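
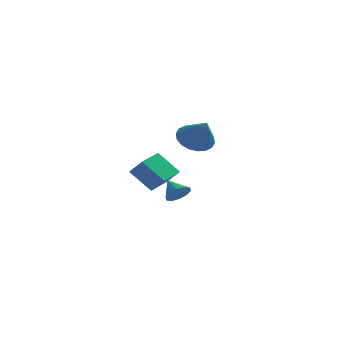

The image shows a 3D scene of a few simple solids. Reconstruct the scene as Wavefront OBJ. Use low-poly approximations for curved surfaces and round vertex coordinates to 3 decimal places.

v -0.91 -3.89 -3.014
v -0.482 -3.441 -3.238
v -1.35 -3.17 -2.406
v -0.809 -3.435 -3.481
v -1.175 -3.604 -3.546
v -1.44 -3.882 -3.407
v -1.502 -4.163 -3.119
v -1.338 -4.34 -2.79
v -1.011 -4.346 -2.547
v -0.645 -4.177 -2.482
v -0.381 -3.899 -2.62
v -0.318 -3.618 -2.909
v -1.85 1.175 -4.684
v -2.884 1.736 -3.599
v -0.992 2.617 -4.612
v -2.025 3.178 -3.527
v -1.255 0.782 -3.913
v -2.288 1.343 -2.828
v -0.396 2.224 -3.841
v -1.43 2.785 -2.756
v 0.391 2.722 -1.779
v 0.854 2.081 -2.407
v 0.869 1.778 -0.461
v 1.177 2.378 -2.311
v 1.345 2.743 -2.11
v 1.324 3.104 -1.843
v 1.118 3.39 -1.563
v 0.768 3.543 -1.327
v 0.344 3.534 -1.179
v -0.071 3.364 -1.151
v -0.395 3.067 -1.246
v -0.563 2.702 -1.448
v -0.542 2.341 -1.714
v -0.336 2.055 -1.994
v 0.014 1.902 -2.231
v 0.439 1.911 -2.378
f 2 1 4
f 2 4 3
f 4 1 5
f 4 5 3
f 5 1 6
f 5 6 3
f 6 1 7
f 6 7 3
f 7 1 8
f 7 8 3
f 8 1 9
f 8 9 3
f 9 1 10
f 9 10 3
f 10 1 11
f 10 11 3
f 11 1 12
f 11 12 3
f 12 1 2
f 12 2 3
f 14 16 13
f 17 14 13
f 13 16 15
f 15 17 13
f 14 20 16
f 18 14 17
f 18 20 14
f 16 20 15
f 19 17 15
f 15 20 19
f 19 18 17
f 20 18 19
f 22 21 24
f 22 24 23
f 24 21 25
f 24 25 23
f 25 21 26
f 25 26 23
f 26 21 27
f 26 27 23
f 27 21 28
f 27 28 23
f 28 21 29
f 28 29 23
f 29 21 30
f 29 30 23
f 30 21 31
f 30 31 23
f 31 21 32
f 31 32 23
f 32 21 33
f 32 33 23
f 33 21 34
f 33 34 23
f 34 21 35
f 34 35 23
f 35 21 36
f 35 36 23
f 36 21 22
f 36 22 23



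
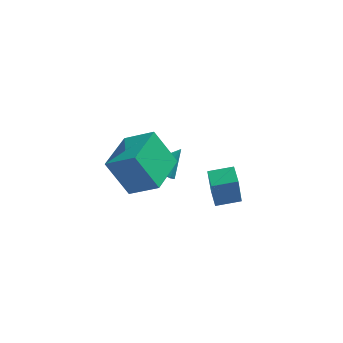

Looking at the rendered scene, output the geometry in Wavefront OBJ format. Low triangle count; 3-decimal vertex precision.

v -2.1 2.772 -1.955
v -1.574 2.802 -2.416
v -1.3 3.348 -1.005
v -1.801 3.169 -2.448
v -2.142 3.384 -2.292
v -2.467 3.366 -2.007
v -2.652 3.12 -1.702
v -2.626 2.742 -1.494
v -2.4 2.375 -1.463
v -2.059 2.159 -1.619
v -1.734 2.178 -1.904
v -1.549 2.423 -2.209
v -4.088 -2.324 3.505
v -2.889 -2.732 4.363
v -3.434 -0.531 3.442
v -2.235 -0.939 4.301
v -3.145 -2.721 1.999
v -1.946 -3.129 2.858
v -2.491 -0.928 1.937
v -1.292 -1.336 2.795
v 0.222 -1.246 -0.223
v 0.064 -1.527 1.395
v 0.036 -0.405 -0.095
v -0.121 -0.687 1.523
v 1.281 -1.033 -0.083
v 1.124 -1.315 1.535
v 1.096 -0.193 0.045
v 0.938 -0.474 1.663
f 2 1 4
f 2 4 3
f 4 1 5
f 4 5 3
f 5 1 6
f 5 6 3
f 6 1 7
f 6 7 3
f 7 1 8
f 7 8 3
f 8 1 9
f 8 9 3
f 9 1 10
f 9 10 3
f 10 1 11
f 10 11 3
f 11 1 12
f 11 12 3
f 12 1 2
f 12 2 3
f 14 16 13
f 17 14 13
f 13 16 15
f 15 17 13
f 14 20 16
f 18 14 17
f 18 20 14
f 16 20 15
f 19 17 15
f 15 20 19
f 19 18 17
f 20 18 19
f 22 24 21
f 25 22 21
f 21 24 23
f 23 25 21
f 22 28 24
f 26 22 25
f 26 28 22
f 24 28 23
f 27 25 23
f 23 28 27
f 27 26 25
f 28 26 27



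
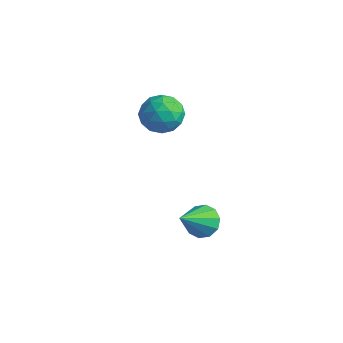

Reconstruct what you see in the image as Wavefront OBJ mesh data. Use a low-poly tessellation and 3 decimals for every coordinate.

v -1.994 0.359 1.161
v -1.503 0.761 2.115
v -0.337 -0.201 0.545
v 0.154 0.201 1.499
v -0.533 -0.715 1.551
v -1.557 -0.369 1.931
v -0.283 0.929 0.729
v -1.307 1.275 1.109
v -0.446 1.113 1.848
v -0.6 0.098 2.356
v -1.24 0.462 0.304
v -1.394 -0.553 0.812
v -1.894 0.609 1.692
v 0.054 -0.049 0.968
v -0.35 -0.588 0.998
v -0.061 -0.351 1.559
v -1.926 -0.055 1.584
v -1.637 0.182 2.145
v -1.067 -0.686 1.813
v -0.203 0.378 0.515
v 0.086 0.615 1.076
v -1.779 0.911 1.101
v -1.49 1.148 1.662
v -0.773 1.246 0.847
v -0.984 1.053 2.096
v -0.01 0.724 1.734
v -0.267 1.151 1.281
v -0.869 1.355 1.505
v -1.075 0.456 2.395
v -0.101 0.127 2.033
v -0.505 -0.412 2.063
v -1.107 -0.208 2.286
v -0.453 0.663 2.238
v -1.739 0.433 0.627
v -0.765 0.104 0.265
v -0.733 0.768 0.374
v -1.335 0.972 0.597
v -1.83 -0.164 0.926
v -0.856 -0.493 0.564
v -0.971 -0.795 1.155
v -1.573 -0.591 1.379
v -1.387 -0.103 0.422
v 1.966 0.258 -4.627
v 2.308 -0.258 -5.334
v 2.274 -1.418 -3.253
v 2.752 0.026 -5.088
v 2.895 0.398 -4.665
v 2.683 0.717 -4.228
v 2.197 0.861 -3.944
v 1.623 0.775 -3.92
v 1.18 0.491 -4.167
v 1.037 0.119 -4.589
v 1.249 -0.2 -5.026
v 1.734 -0.344 -5.311
f 1 38 17
f 38 12 41
f 17 41 6
f 38 41 17
f 1 17 13
f 17 6 18
f 13 18 2
f 17 18 13
f 1 13 22
f 13 2 23
f 22 23 8
f 13 23 22
f 1 22 34
f 22 8 37
f 34 37 11
f 22 37 34
f 1 34 38
f 34 11 42
f 38 42 12
f 34 42 38
f 2 18 29
f 18 6 32
f 29 32 10
f 18 32 29
f 6 41 19
f 41 12 40
f 19 40 5
f 41 40 19
f 12 42 39
f 42 11 35
f 39 35 3
f 42 35 39
f 11 37 36
f 37 8 24
f 36 24 7
f 37 24 36
f 8 23 28
f 23 2 25
f 28 25 9
f 23 25 28
f 4 30 16
f 30 10 31
f 16 31 5
f 30 31 16
f 4 16 14
f 16 5 15
f 14 15 3
f 16 15 14
f 4 14 21
f 14 3 20
f 21 20 7
f 14 20 21
f 4 21 26
f 21 7 27
f 26 27 9
f 21 27 26
f 4 26 30
f 26 9 33
f 30 33 10
f 26 33 30
f 5 31 19
f 31 10 32
f 19 32 6
f 31 32 19
f 3 15 39
f 15 5 40
f 39 40 12
f 15 40 39
f 7 20 36
f 20 3 35
f 36 35 11
f 20 35 36
f 9 27 28
f 27 7 24
f 28 24 8
f 27 24 28
f 10 33 29
f 33 9 25
f 29 25 2
f 33 25 29
f 44 43 46
f 44 46 45
f 46 43 47
f 46 47 45
f 47 43 48
f 47 48 45
f 48 43 49
f 48 49 45
f 49 43 50
f 49 50 45
f 50 43 51
f 50 51 45
f 51 43 52
f 51 52 45
f 52 43 53
f 52 53 45
f 53 43 54
f 53 54 45
f 54 43 44
f 54 44 45



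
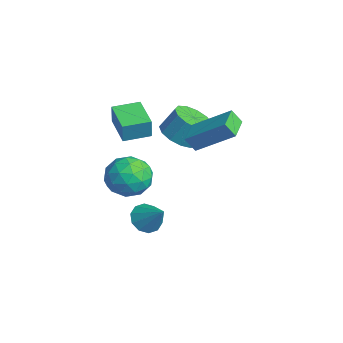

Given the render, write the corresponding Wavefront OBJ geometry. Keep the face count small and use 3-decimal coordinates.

v -2.61 0.609 1.492
v -1.618 0.373 1.476
v -1.438 1.054 2.592
v -2.43 1.291 2.608
v -1.672 0.865 1.184
v -1.491 1.546 2.3
v -2.024 1.276 0.99
v -1.843 1.957 2.106
v -2.562 1.476 0.955
v -2.381 2.157 2.072
v -3.115 1.4 1.091
v -2.935 2.081 2.207
v -3.508 1.073 1.354
v -3.328 1.754 2.47
v -3.616 0.599 1.661
v -3.435 1.281 2.777
v -3.405 0.129 1.914
v -3.224 0.81 3.03
v -2.941 -0.189 2.033
v -2.76 0.492 3.149
v -2.372 -0.254 1.98
v -2.192 0.427 3.096
v -1.879 -0.044 1.772
v -1.699 0.637 2.889
v -1.027 0.681 3.108
v -0.024 2.14 4.346
v -0.799 1.093 2.437
v 0.203 2.552 3.675
v 0.117 -0.052 3.045
v 1.119 1.407 4.283
v 0.344 0.36 2.374
v 1.347 1.819 3.612
v -2.534 -2.502 3.124
v -2.349 -2.566 4.155
v -2.505 -1.195 3.198
v -2.32 -1.258 4.23
v -0.9 -2.522 2.83
v -0.715 -2.585 3.862
v -0.871 -1.214 2.905
v -0.686 -1.278 3.936
v 2.636 -2.621 0.242
v 3.042 -2.261 -0.319
v 3.624 -2.179 1.238
v 2.722 -1.947 -0.141
v 2.37 -1.89 0.183
v 2.119 -2.113 0.53
v 2.066 -2.529 0.767
v 2.231 -2.98 0.803
v 2.551 -3.295 0.626
v 2.903 -3.351 0.302
v 3.154 -3.129 -0.045
v 3.206 -2.713 -0.282
v -3.461 -1.15 -0.396
v -2.35 -0.834 -0.117
v -2.79 -2.706 -1.303
v -1.679 -2.39 -1.024
v -2.425 -2.754 -0.174
v -2.839 -1.792 0.387
v -2.301 -1.748 -1.807
v -2.715 -0.786 -1.246
v -1.633 -1.204 -0.989
v -1.71 -1.825 0.021
v -3.43 -1.715 -1.441
v -3.507 -2.336 -0.431
v -2.964 -0.855 -0.177
v -2.176 -2.685 -1.243
v -2.614 -2.899 -0.743
v -1.961 -2.713 -0.579
v -3.252 -1.418 0.12
v -2.599 -1.233 0.284
v -2.643 -2.361 0.25
v -2.541 -2.307 -1.704
v -1.888 -2.122 -1.54
v -3.179 -0.827 -0.841
v -2.526 -0.641 -0.677
v -2.497 -1.179 -1.67
v -1.89 -0.887 -0.525
v -1.496 -1.802 -1.059
v -1.861 -1.424 -1.519
v -2.104 -0.859 -1.189
v -1.935 -1.252 0.068
v -1.541 -2.167 -0.465
v -1.979 -2.381 0.035
v -2.223 -1.815 0.364
v -1.513 -1.47 -0.445
v -3.599 -1.373 -0.955
v -3.205 -2.288 -1.488
v -2.917 -1.725 -1.784
v -3.161 -1.159 -1.455
v -3.644 -1.738 -0.361
v -3.25 -2.653 -0.895
v -3.036 -2.681 -0.231
v -3.279 -2.116 0.099
v -3.627 -2.07 -0.975
f 2 1 5
f 2 5 3
f 3 5 6
f 3 6 4
f 5 1 7
f 5 7 6
f 6 7 8
f 6 8 4
f 7 1 9
f 7 9 8
f 8 9 10
f 8 10 4
f 9 1 11
f 9 11 10
f 10 11 12
f 10 12 4
f 11 1 13
f 11 13 12
f 12 13 14
f 12 14 4
f 13 1 15
f 13 15 14
f 14 15 16
f 14 16 4
f 15 1 17
f 15 17 16
f 16 17 18
f 16 18 4
f 17 1 19
f 17 19 18
f 18 19 20
f 18 20 4
f 19 1 21
f 19 21 20
f 20 21 22
f 20 22 4
f 21 1 23
f 21 23 22
f 22 23 24
f 22 24 4
f 23 1 2
f 23 2 24
f 24 2 3
f 24 3 4
f 26 28 25
f 29 26 25
f 25 28 27
f 27 29 25
f 26 32 28
f 30 26 29
f 30 32 26
f 28 32 27
f 31 29 27
f 27 32 31
f 31 30 29
f 32 30 31
f 34 36 33
f 37 34 33
f 33 36 35
f 35 37 33
f 34 40 36
f 38 34 37
f 38 40 34
f 36 40 35
f 39 37 35
f 35 40 39
f 39 38 37
f 40 38 39
f 42 41 44
f 42 44 43
f 44 41 45
f 44 45 43
f 45 41 46
f 45 46 43
f 46 41 47
f 46 47 43
f 47 41 48
f 47 48 43
f 48 41 49
f 48 49 43
f 49 41 50
f 49 50 43
f 50 41 51
f 50 51 43
f 51 41 52
f 51 52 43
f 52 41 42
f 52 42 43
f 53 90 69
f 90 64 93
f 69 93 58
f 90 93 69
f 53 69 65
f 69 58 70
f 65 70 54
f 69 70 65
f 53 65 74
f 65 54 75
f 74 75 60
f 65 75 74
f 53 74 86
f 74 60 89
f 86 89 63
f 74 89 86
f 53 86 90
f 86 63 94
f 90 94 64
f 86 94 90
f 54 70 81
f 70 58 84
f 81 84 62
f 70 84 81
f 58 93 71
f 93 64 92
f 71 92 57
f 93 92 71
f 64 94 91
f 94 63 87
f 91 87 55
f 94 87 91
f 63 89 88
f 89 60 76
f 88 76 59
f 89 76 88
f 60 75 80
f 75 54 77
f 80 77 61
f 75 77 80
f 56 82 68
f 82 62 83
f 68 83 57
f 82 83 68
f 56 68 66
f 68 57 67
f 66 67 55
f 68 67 66
f 56 66 73
f 66 55 72
f 73 72 59
f 66 72 73
f 56 73 78
f 73 59 79
f 78 79 61
f 73 79 78
f 56 78 82
f 78 61 85
f 82 85 62
f 78 85 82
f 57 83 71
f 83 62 84
f 71 84 58
f 83 84 71
f 55 67 91
f 67 57 92
f 91 92 64
f 67 92 91
f 59 72 88
f 72 55 87
f 88 87 63
f 72 87 88
f 61 79 80
f 79 59 76
f 80 76 60
f 79 76 80
f 62 85 81
f 85 61 77
f 81 77 54
f 85 77 81



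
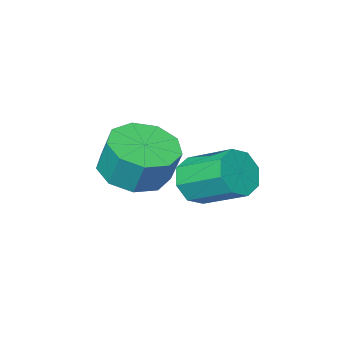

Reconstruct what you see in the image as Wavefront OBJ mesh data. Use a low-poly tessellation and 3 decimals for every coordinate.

v -3.148 -1.604 -2.696
v -2.684 -1.753 -2.152
v -3.128 -0.546 -1.441
v -3.592 -0.396 -1.984
v -2.453 -1.435 -2.549
v -2.897 -0.227 -1.837
v -2.629 -1.215 -3.031
v -3.073 -0.008 -2.32
v -3.109 -1.223 -3.317
v -3.553 -0.016 -2.606
v -3.612 -1.454 -3.239
v -4.056 -0.247 -2.528
v -3.843 -1.773 -2.843
v -4.287 -0.565 -2.131
v -3.667 -1.992 -2.36
v -4.111 -0.785 -1.649
v -3.187 -1.984 -2.074
v -3.631 -0.777 -1.363
v -2.421 -3.227 -2.825
v -1.495 -2.944 -2.885
v -1.554 -2.529 -1.835
v -2.479 -2.813 -1.775
v -1.895 -2.46 -3.099
v -1.954 -2.045 -2.049
v -2.541 -2.335 -3.184
v -2.6 -1.92 -2.135
v -3.13 -2.627 -3.102
v -3.189 -2.212 -2.052
v -3.388 -3.201 -2.89
v -3.447 -2.786 -1.84
v -3.193 -3.787 -2.647
v -3.252 -3.372 -1.598
v -2.636 -4.111 -2.488
v -2.695 -3.696 -1.438
v -1.979 -4.022 -2.486
v -2.038 -3.607 -1.436
v -1.528 -3.561 -2.643
v -1.587 -3.146 -1.593
f 2 1 5
f 2 5 3
f 3 5 6
f 3 6 4
f 5 1 7
f 5 7 6
f 6 7 8
f 6 8 4
f 7 1 9
f 7 9 8
f 8 9 10
f 8 10 4
f 9 1 11
f 9 11 10
f 10 11 12
f 10 12 4
f 11 1 13
f 11 13 12
f 12 13 14
f 12 14 4
f 13 1 15
f 13 15 14
f 14 15 16
f 14 16 4
f 15 1 17
f 15 17 16
f 16 17 18
f 16 18 4
f 17 1 2
f 17 2 18
f 18 2 3
f 18 3 4
f 20 19 23
f 20 23 21
f 21 23 24
f 21 24 22
f 23 19 25
f 23 25 24
f 24 25 26
f 24 26 22
f 25 19 27
f 25 27 26
f 26 27 28
f 26 28 22
f 27 19 29
f 27 29 28
f 28 29 30
f 28 30 22
f 29 19 31
f 29 31 30
f 30 31 32
f 30 32 22
f 31 19 33
f 31 33 32
f 32 33 34
f 32 34 22
f 33 19 35
f 33 35 34
f 34 35 36
f 34 36 22
f 35 19 37
f 35 37 36
f 36 37 38
f 36 38 22
f 37 19 20
f 37 20 38
f 38 20 21
f 38 21 22



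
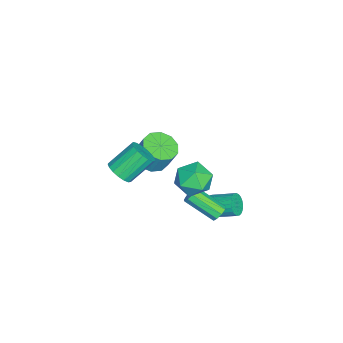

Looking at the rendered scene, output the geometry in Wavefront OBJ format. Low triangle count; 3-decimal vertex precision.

v 3.261 3.885 2.531
v 4.266 3.52 2.181
v 2.514 2.3 2.039
v 3.519 1.935 1.689
v 3.325 2.084 2.788
v 3.788 3.064 3.091
v 2.992 2.756 1.129
v 3.455 3.736 1.432
v 4.1 2.822 1.314
v 4.306 2.407 2.34
v 2.474 3.413 1.88
v 2.68 2.998 2.906
v 1.725 4.006 -2.378
v 2.101 4.183 -2.018
v 1.812 2.571 -0.923
v 1.435 2.394 -1.282
v 1.761 4.31 -1.921
v 1.471 2.698 -0.825
v 1.404 4.295 -2.037
v 1.114 2.683 -0.942
v 1.197 4.145 -2.313
v 0.907 2.533 -1.218
v 1.237 3.929 -2.619
v 0.947 2.318 -1.524
v 1.505 3.75 -2.812
v 1.216 2.138 -1.717
v 1.877 3.69 -2.802
v 1.587 2.079 -1.706
v 2.177 3.778 -2.593
v 1.887 2.167 -1.498
v 2.266 3.973 -2.283
v 1.976 2.361 -1.188
v 0.352 -1.659 -1.233
v 0.634 -2.145 -0.595
v -0.19 -0.987 0.651
v -0.472 -0.501 0.013
v 0.932 -1.873 -0.65
v 0.108 -0.716 0.596
v 1.098 -1.553 -0.838
v 0.273 -0.395 0.408
v 1.092 -1.257 -1.117
v 0.267 -0.099 0.129
v 0.917 -1.053 -1.422
v 0.093 0.105 -0.177
v 0.613 -0.987 -1.684
v -0.212 0.17 -0.439
v 0.249 -1.076 -1.843
v -0.576 0.082 -0.597
v -0.092 -1.298 -1.862
v -0.916 -0.141 -0.616
v -0.33 -1.603 -1.736
v -1.155 -0.445 -0.491
v -0.412 -1.921 -1.496
v -1.237 -0.763 -0.25
v -0.32 -2.178 -1.195
v -1.144 -1.02 0.051
v -0.073 -2.317 -0.903
v -0.897 -1.159 0.343
v 0.271 -2.305 -0.686
v -0.553 -1.147 0.56
v -0.127 3.328 -3.768
v 0.328 3.07 -3.288
v 0.482 4.414 -2.712
v 0.027 4.672 -3.192
v 0.5 3.139 -3.494
v 0.654 4.482 -2.918
v 0.576 3.236 -3.741
v 0.731 4.58 -3.166
v 0.546 3.347 -3.993
v 0.7 4.691 -3.417
v 0.413 3.456 -4.211
v 0.567 4.8 -3.635
v 0.198 3.545 -4.361
v 0.352 4.889 -3.785
v -0.067 3.601 -4.421
v 0.087 4.945 -3.845
v -0.341 3.615 -4.381
v -0.186 4.959 -3.805
v -0.582 3.586 -4.248
v -0.428 4.93 -3.672
v -0.754 3.518 -4.042
v -0.6 4.861 -3.466
v -0.831 3.42 -3.794
v -0.676 4.764 -3.219
v -0.8 3.309 -3.543
v -0.646 4.653 -2.967
v -0.667 3.2 -3.325
v -0.513 4.544 -2.749
v -0.452 3.111 -3.175
v -0.298 4.455 -2.599
v -0.187 3.055 -3.115
v -0.033 4.399 -2.539
v 0.086 3.041 -3.155
v 0.241 4.385 -2.579
v -3.591 -0.759 -3.585
v -2.571 -0.556 -3.836
v -2.348 0.042 -2.445
v -3.369 -0.161 -2.195
v -2.931 -0.029 -4.005
v -2.709 0.569 -2.614
v -3.544 0.22 -4.014
v -3.322 0.818 -2.623
v -4.175 0.095 -3.859
v -3.952 0.693 -2.469
v -4.582 -0.356 -3.6
v -4.36 0.242 -2.209
v -4.612 -0.962 -3.335
v -4.389 -0.364 -1.944
v -4.251 -1.489 -3.166
v -4.029 -0.891 -1.775
v -3.638 -1.738 -3.157
v -3.416 -1.14 -1.766
v -3.008 -1.613 -3.311
v -2.785 -1.015 -1.921
v -2.6 -1.162 -3.571
v -2.378 -0.564 -2.18
f 1 12 6
f 1 6 2
f 1 2 8
f 1 8 11
f 1 11 12
f 2 6 10
f 6 12 5
f 12 11 3
f 11 8 7
f 8 2 9
f 4 10 5
f 4 5 3
f 4 3 7
f 4 7 9
f 4 9 10
f 5 10 6
f 3 5 12
f 7 3 11
f 9 7 8
f 10 9 2
f 14 13 17
f 14 17 15
f 15 17 18
f 15 18 16
f 17 13 19
f 17 19 18
f 18 19 20
f 18 20 16
f 19 13 21
f 19 21 20
f 20 21 22
f 20 22 16
f 21 13 23
f 21 23 22
f 22 23 24
f 22 24 16
f 23 13 25
f 23 25 24
f 24 25 26
f 24 26 16
f 25 13 27
f 25 27 26
f 26 27 28
f 26 28 16
f 27 13 29
f 27 29 28
f 28 29 30
f 28 30 16
f 29 13 31
f 29 31 30
f 30 31 32
f 30 32 16
f 31 13 14
f 31 14 32
f 32 14 15
f 32 15 16
f 34 33 37
f 34 37 35
f 35 37 38
f 35 38 36
f 37 33 39
f 37 39 38
f 38 39 40
f 38 40 36
f 39 33 41
f 39 41 40
f 40 41 42
f 40 42 36
f 41 33 43
f 41 43 42
f 42 43 44
f 42 44 36
f 43 33 45
f 43 45 44
f 44 45 46
f 44 46 36
f 45 33 47
f 45 47 46
f 46 47 48
f 46 48 36
f 47 33 49
f 47 49 48
f 48 49 50
f 48 50 36
f 49 33 51
f 49 51 50
f 50 51 52
f 50 52 36
f 51 33 53
f 51 53 52
f 52 53 54
f 52 54 36
f 53 33 55
f 53 55 54
f 54 55 56
f 54 56 36
f 55 33 57
f 55 57 56
f 56 57 58
f 56 58 36
f 57 33 59
f 57 59 58
f 58 59 60
f 58 60 36
f 59 33 34
f 59 34 60
f 60 34 35
f 60 35 36
f 62 61 65
f 62 65 63
f 63 65 66
f 63 66 64
f 65 61 67
f 65 67 66
f 66 67 68
f 66 68 64
f 67 61 69
f 67 69 68
f 68 69 70
f 68 70 64
f 69 61 71
f 69 71 70
f 70 71 72
f 70 72 64
f 71 61 73
f 71 73 72
f 72 73 74
f 72 74 64
f 73 61 75
f 73 75 74
f 74 75 76
f 74 76 64
f 75 61 77
f 75 77 76
f 76 77 78
f 76 78 64
f 77 61 79
f 77 79 78
f 78 79 80
f 78 80 64
f 79 61 81
f 79 81 80
f 80 81 82
f 80 82 64
f 81 61 83
f 81 83 82
f 82 83 84
f 82 84 64
f 83 61 85
f 83 85 84
f 84 85 86
f 84 86 64
f 85 61 87
f 85 87 86
f 86 87 88
f 86 88 64
f 87 61 89
f 87 89 88
f 88 89 90
f 88 90 64
f 89 61 91
f 89 91 90
f 90 91 92
f 90 92 64
f 91 61 93
f 91 93 92
f 92 93 94
f 92 94 64
f 93 61 62
f 93 62 94
f 94 62 63
f 94 63 64
f 96 95 99
f 96 99 97
f 97 99 100
f 97 100 98
f 99 95 101
f 99 101 100
f 100 101 102
f 100 102 98
f 101 95 103
f 101 103 102
f 102 103 104
f 102 104 98
f 103 95 105
f 103 105 104
f 104 105 106
f 104 106 98
f 105 95 107
f 105 107 106
f 106 107 108
f 106 108 98
f 107 95 109
f 107 109 108
f 108 109 110
f 108 110 98
f 109 95 111
f 109 111 110
f 110 111 112
f 110 112 98
f 111 95 113
f 111 113 112
f 112 113 114
f 112 114 98
f 113 95 115
f 113 115 114
f 114 115 116
f 114 116 98
f 115 95 96
f 115 96 116
f 116 96 97
f 116 97 98



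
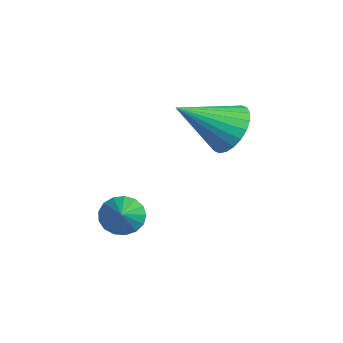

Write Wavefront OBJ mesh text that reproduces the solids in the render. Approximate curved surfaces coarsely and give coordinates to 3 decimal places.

v 0.86 0.476 1.392
v 1.57 0.404 1.486
v 0.62 -0.756 2.248
v 1.502 0.569 1.704
v 1.336 0.719 1.874
v 1.098 0.832 1.97
v 0.823 0.891 1.979
v 0.554 0.887 1.898
v 0.332 0.821 1.74
v 0.19 0.702 1.529
v 0.15 0.548 1.297
v 0.217 0.384 1.079
v 0.383 0.234 0.909
v 0.621 0.12 0.813
v 0.896 0.061 0.804
v 1.165 0.065 0.885
v 1.387 0.132 1.043
v 1.53 0.251 1.254
v 1.262 -2.301 -0.492
v 1.569 -1.914 -0.683
v 2.098 -2.639 0.172
v 1.454 -1.808 -0.484
v 1.295 -1.814 -0.287
v 1.128 -1.932 -0.136
v 0.992 -2.135 -0.067
v 0.917 -2.375 -0.096
v 0.922 -2.599 -0.215
v 1.004 -2.755 -0.398
v 1.145 -2.807 -0.602
v 1.313 -2.743 -0.781
v 1.469 -2.578 -0.894
v 1.578 -2.349 -0.915
v 1.614 -2.11 -0.839
f 2 1 4
f 2 4 3
f 4 1 5
f 4 5 3
f 5 1 6
f 5 6 3
f 6 1 7
f 6 7 3
f 7 1 8
f 7 8 3
f 8 1 9
f 8 9 3
f 9 1 10
f 9 10 3
f 10 1 11
f 10 11 3
f 11 1 12
f 11 12 3
f 12 1 13
f 12 13 3
f 13 1 14
f 13 14 3
f 14 1 15
f 14 15 3
f 15 1 16
f 15 16 3
f 16 1 17
f 16 17 3
f 17 1 18
f 17 18 3
f 18 1 2
f 18 2 3
f 20 19 22
f 20 22 21
f 22 19 23
f 22 23 21
f 23 19 24
f 23 24 21
f 24 19 25
f 24 25 21
f 25 19 26
f 25 26 21
f 26 19 27
f 26 27 21
f 27 19 28
f 27 28 21
f 28 19 29
f 28 29 21
f 29 19 30
f 29 30 21
f 30 19 31
f 30 31 21
f 31 19 32
f 31 32 21
f 32 19 33
f 32 33 21
f 33 19 20
f 33 20 21



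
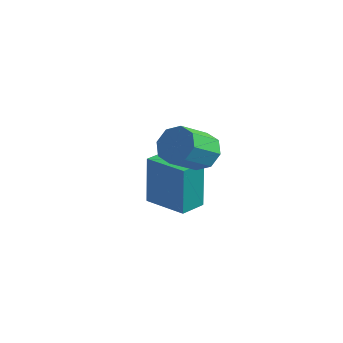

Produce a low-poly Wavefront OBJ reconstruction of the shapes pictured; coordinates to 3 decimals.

v -0.713 -2.023 3.087
v -0.323 -1.685 3.603
v -0.317 -2.799 4.329
v -0.707 -3.137 3.813
v -0.873 -1.635 3.684
v -0.867 -2.749 4.41
v -1.33 -1.812 3.416
v -1.324 -2.927 4.142
v -1.425 -2.113 2.955
v -1.419 -3.228 3.68
v -1.103 -2.361 2.571
v -1.097 -3.475 3.297
v -0.553 -2.411 2.49
v -0.547 -3.525 3.216
v -0.096 -2.233 2.758
v -0.09 -3.348 3.484
v -0.001 -1.932 3.22
v 0.005 -3.047 3.945
v -3.95 -1.301 -0.78
v -3.979 -1.247 1.149
v -4.026 -0.314 -0.809
v -4.055 -0.26 1.12
v -2.385 -1.18 -0.76
v -2.414 -1.126 1.169
v -2.461 -0.193 -0.789
v -2.49 -0.139 1.14
f 2 1 5
f 2 5 3
f 3 5 6
f 3 6 4
f 5 1 7
f 5 7 6
f 6 7 8
f 6 8 4
f 7 1 9
f 7 9 8
f 8 9 10
f 8 10 4
f 9 1 11
f 9 11 10
f 10 11 12
f 10 12 4
f 11 1 13
f 11 13 12
f 12 13 14
f 12 14 4
f 13 1 15
f 13 15 14
f 14 15 16
f 14 16 4
f 15 1 17
f 15 17 16
f 16 17 18
f 16 18 4
f 17 1 2
f 17 2 18
f 18 2 3
f 18 3 4
f 20 22 19
f 23 20 19
f 19 22 21
f 21 23 19
f 20 26 22
f 24 20 23
f 24 26 20
f 22 26 21
f 25 23 21
f 21 26 25
f 25 24 23
f 26 24 25



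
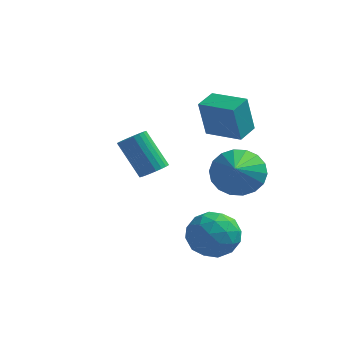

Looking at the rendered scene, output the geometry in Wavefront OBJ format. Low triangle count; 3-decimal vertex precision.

v 0.464 3.372 -0.012
v 0.935 3.287 0.35
v -0.053 3.702 1.734
v -0.524 3.788 1.372
v 0.958 3.514 0.298
v -0.03 3.929 1.682
v 0.905 3.719 0.199
v -0.082 4.135 1.583
v 0.786 3.872 0.068
v -0.201 4.288 1.452
v 0.617 3.949 -0.075
v -0.37 4.364 1.309
v 0.425 3.938 -0.209
v -0.562 4.353 1.175
v 0.239 3.841 -0.313
v -0.748 4.256 1.071
v 0.087 3.672 -0.37
v -0.9 4.088 1.014
v -0.007 3.458 -0.374
v -0.995 3.873 1.01
v -0.03 3.231 -0.322
v -1.018 3.646 1.062
v 0.022 3.025 -0.223
v -0.965 3.441 1.161
v 0.141 2.872 -0.092
v -0.846 3.288 1.292
v 0.31 2.796 0.051
v -0.677 3.211 1.435
v 0.502 2.807 0.185
v -0.485 3.222 1.569
v 0.688 2.904 0.289
v -0.299 3.319 1.673
v 0.84 3.072 0.346
v -0.147 3.488 1.73
v 3.325 0.415 -0.572
v 4.266 0.374 -0.179
v 3.274 -1.234 -0.621
v 4.215 -1.275 -0.228
v 3.436 -0.952 0.346
v 3.467 0.067 0.376
v 4.073 -0.927 -1.176
v 4.104 0.092 -1.146
v 4.728 -0.455 -0.553
v 4.334 -0.471 0.388
v 3.206 -0.389 -1.188
v 2.812 -0.405 -0.247
v 3.8 0.539 -0.371
v 3.74 -1.399 -0.429
v 3.282 -1.21 -0.091
v 3.835 -1.233 0.14
v 3.331 0.358 -0.045
v 3.883 0.335 0.186
v 3.396 -0.445 0.495
v 3.657 -1.195 -0.986
v 4.209 -1.218 -0.755
v 3.705 0.373 -0.94
v 4.258 0.35 -0.709
v 4.144 -0.415 -1.295
v 4.624 0.028 -0.36
v 4.594 -0.941 -0.389
v 4.511 -0.737 -0.946
v 4.529 -0.138 -0.928
v 4.393 0.019 0.193
v 4.363 -0.95 0.164
v 3.905 -0.761 0.502
v 3.924 -0.162 0.519
v 4.664 -0.468 -0.027
v 3.177 0.09 -0.964
v 3.147 -0.879 -0.993
v 3.616 -0.698 -1.319
v 3.635 -0.099 -1.302
v 2.946 0.081 -0.411
v 2.916 -0.888 -0.44
v 3.011 -0.722 0.128
v 3.029 -0.123 0.146
v 2.876 -0.392 -0.773
v 3.485 3.804 0.196
v 4.462 3.713 -0.177
v 3.775 2.216 1.344
v 4.518 3.991 0.194
v 4.369 4.232 0.565
v 4.046 4.389 0.864
v 3.611 4.429 1.03
v 3.151 4.346 1.031
v 2.757 4.155 0.867
v 2.508 3.895 0.57
v 2.451 3.616 0.199
v 2.6 3.375 -0.172
v 2.924 3.219 -0.471
v 3.358 3.178 -0.637
v 3.818 3.261 -0.639
v 4.212 3.452 -0.474
v 2.491 3.038 2.466
v 2.257 2.834 4.005
v 2.75 3.908 2.621
v 2.515 3.703 4.16
v 3.885 2.597 2.62
v 3.65 2.392 4.159
v 4.143 3.466 2.775
v 3.909 3.262 4.314
f 2 1 5
f 2 5 3
f 3 5 6
f 3 6 4
f 5 1 7
f 5 7 6
f 6 7 8
f 6 8 4
f 7 1 9
f 7 9 8
f 8 9 10
f 8 10 4
f 9 1 11
f 9 11 10
f 10 11 12
f 10 12 4
f 11 1 13
f 11 13 12
f 12 13 14
f 12 14 4
f 13 1 15
f 13 15 14
f 14 15 16
f 14 16 4
f 15 1 17
f 15 17 16
f 16 17 18
f 16 18 4
f 17 1 19
f 17 19 18
f 18 19 20
f 18 20 4
f 19 1 21
f 19 21 20
f 20 21 22
f 20 22 4
f 21 1 23
f 21 23 22
f 22 23 24
f 22 24 4
f 23 1 25
f 23 25 24
f 24 25 26
f 24 26 4
f 25 1 27
f 25 27 26
f 26 27 28
f 26 28 4
f 27 1 29
f 27 29 28
f 28 29 30
f 28 30 4
f 29 1 31
f 29 31 30
f 30 31 32
f 30 32 4
f 31 1 33
f 31 33 32
f 32 33 34
f 32 34 4
f 33 1 2
f 33 2 34
f 34 2 3
f 34 3 4
f 35 72 51
f 72 46 75
f 51 75 40
f 72 75 51
f 35 51 47
f 51 40 52
f 47 52 36
f 51 52 47
f 35 47 56
f 47 36 57
f 56 57 42
f 47 57 56
f 35 56 68
f 56 42 71
f 68 71 45
f 56 71 68
f 35 68 72
f 68 45 76
f 72 76 46
f 68 76 72
f 36 52 63
f 52 40 66
f 63 66 44
f 52 66 63
f 40 75 53
f 75 46 74
f 53 74 39
f 75 74 53
f 46 76 73
f 76 45 69
f 73 69 37
f 76 69 73
f 45 71 70
f 71 42 58
f 70 58 41
f 71 58 70
f 42 57 62
f 57 36 59
f 62 59 43
f 57 59 62
f 38 64 50
f 64 44 65
f 50 65 39
f 64 65 50
f 38 50 48
f 50 39 49
f 48 49 37
f 50 49 48
f 38 48 55
f 48 37 54
f 55 54 41
f 48 54 55
f 38 55 60
f 55 41 61
f 60 61 43
f 55 61 60
f 38 60 64
f 60 43 67
f 64 67 44
f 60 67 64
f 39 65 53
f 65 44 66
f 53 66 40
f 65 66 53
f 37 49 73
f 49 39 74
f 73 74 46
f 49 74 73
f 41 54 70
f 54 37 69
f 70 69 45
f 54 69 70
f 43 61 62
f 61 41 58
f 62 58 42
f 61 58 62
f 44 67 63
f 67 43 59
f 63 59 36
f 67 59 63
f 78 77 80
f 78 80 79
f 80 77 81
f 80 81 79
f 81 77 82
f 81 82 79
f 82 77 83
f 82 83 79
f 83 77 84
f 83 84 79
f 84 77 85
f 84 85 79
f 85 77 86
f 85 86 79
f 86 77 87
f 86 87 79
f 87 77 88
f 87 88 79
f 88 77 89
f 88 89 79
f 89 77 90
f 89 90 79
f 90 77 91
f 90 91 79
f 91 77 92
f 91 92 79
f 92 77 78
f 92 78 79
f 94 96 93
f 97 94 93
f 93 96 95
f 95 97 93
f 94 100 96
f 98 94 97
f 98 100 94
f 96 100 95
f 99 97 95
f 95 100 99
f 99 98 97
f 100 98 99



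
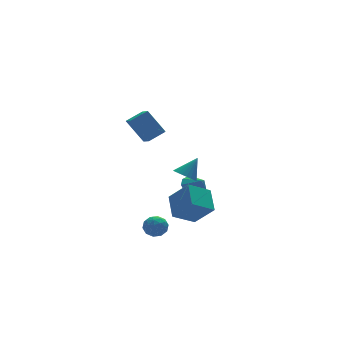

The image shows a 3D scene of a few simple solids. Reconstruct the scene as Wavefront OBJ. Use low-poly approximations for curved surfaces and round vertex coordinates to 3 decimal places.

v -2.231 -0.076 -3.565
v -1.734 -0.298 -4.248
v -2.466 -1.442 -3.292
v -1.969 -1.664 -3.975
v -1.604 -1.306 -3.267
v -1.459 -0.462 -3.436
v -2.741 -1.278 -4.104
v -2.596 -0.434 -4.273
v -2.05 -1.041 -4.581
v -1.347 -1.058 -4.064
v -2.853 -0.682 -3.476
v -2.15 -0.699 -2.959
v -1.962 -0.067 -3.93
v -2.238 -1.673 -3.61
v -2.024 -1.463 -3.194
v -1.732 -1.593 -3.595
v -1.8 -0.164 -3.453
v -1.508 -0.294 -3.854
v -1.432 -0.887 -3.278
v -2.692 -1.446 -3.686
v -2.4 -1.576 -4.087
v -2.468 -0.147 -3.945
v -2.176 -0.277 -4.346
v -2.768 -0.853 -4.262
v -1.855 -0.634 -4.527
v -1.994 -1.437 -4.367
v -2.447 -1.21 -4.443
v -2.362 -0.714 -4.542
v -1.442 -0.645 -4.223
v -1.58 -1.447 -4.063
v -1.366 -1.237 -3.647
v -1.28 -0.741 -3.746
v -1.628 -1.081 -4.419
v -2.62 -0.293 -3.477
v -2.758 -1.095 -3.317
v -2.92 -0.999 -3.794
v -2.834 -0.503 -3.893
v -2.206 -0.303 -3.173
v -2.345 -1.106 -3.013
v -1.838 -1.026 -2.998
v -1.753 -0.53 -3.097
v -2.572 -0.659 -3.121
v 3.229 3.887 -3.597
v 4.15 4.326 -3.58
v 3.591 3.093 -2.703
v 3.783 4.627 -3.165
v 3.204 4.645 -2.915
v 2.635 4.373 -2.925
v 2.293 3.916 -3.193
v 2.308 3.448 -3.615
v 2.675 3.148 -4.03
v 3.254 3.13 -4.28
v 3.823 3.401 -4.269
v 4.165 3.858 -4.002
v 1.974 1.427 -5.477
v 0.331 1.457 -4.564
v 2.542 3.008 -4.507
v 0.899 3.038 -3.593
v 2.781 0.222 -3.987
v 1.138 0.252 -3.073
v 3.349 1.803 -3.016
v 1.706 1.833 -2.103
v -2.394 2.609 4.27
v -2.562 1.533 4.774
v -1.176 2.679 4.825
v -1.344 1.603 5.329
v -1.596 1.717 2.631
v -1.764 0.641 3.135
v -0.378 1.787 3.186
v -0.546 0.711 3.69
v 1.138 1.255 -0.9
v 1.826 1.129 -1.418
v 2.162 1.425 0.42
v 1.791 1.466 -1.434
v 1.658 1.771 -1.37
v 1.445 1.998 -1.234
v 1.185 2.112 -1.047
v 0.918 2.095 -0.838
v 0.685 1.95 -0.638
v 0.52 1.7 -0.478
v 0.45 1.382 -0.383
v 0.484 1.045 -0.366
v 0.618 0.739 -0.431
v 0.831 0.513 -0.567
v 1.09 0.399 -0.754
v 1.357 0.416 -0.963
v 1.591 0.56 -1.163
v 1.755 0.811 -1.322
f 1 38 17
f 38 12 41
f 17 41 6
f 38 41 17
f 1 17 13
f 17 6 18
f 13 18 2
f 17 18 13
f 1 13 22
f 13 2 23
f 22 23 8
f 13 23 22
f 1 22 34
f 22 8 37
f 34 37 11
f 22 37 34
f 1 34 38
f 34 11 42
f 38 42 12
f 34 42 38
f 2 18 29
f 18 6 32
f 29 32 10
f 18 32 29
f 6 41 19
f 41 12 40
f 19 40 5
f 41 40 19
f 12 42 39
f 42 11 35
f 39 35 3
f 42 35 39
f 11 37 36
f 37 8 24
f 36 24 7
f 37 24 36
f 8 23 28
f 23 2 25
f 28 25 9
f 23 25 28
f 4 30 16
f 30 10 31
f 16 31 5
f 30 31 16
f 4 16 14
f 16 5 15
f 14 15 3
f 16 15 14
f 4 14 21
f 14 3 20
f 21 20 7
f 14 20 21
f 4 21 26
f 21 7 27
f 26 27 9
f 21 27 26
f 4 26 30
f 26 9 33
f 30 33 10
f 26 33 30
f 5 31 19
f 31 10 32
f 19 32 6
f 31 32 19
f 3 15 39
f 15 5 40
f 39 40 12
f 15 40 39
f 7 20 36
f 20 3 35
f 36 35 11
f 20 35 36
f 9 27 28
f 27 7 24
f 28 24 8
f 27 24 28
f 10 33 29
f 33 9 25
f 29 25 2
f 33 25 29
f 44 43 46
f 44 46 45
f 46 43 47
f 46 47 45
f 47 43 48
f 47 48 45
f 48 43 49
f 48 49 45
f 49 43 50
f 49 50 45
f 50 43 51
f 50 51 45
f 51 43 52
f 51 52 45
f 52 43 53
f 52 53 45
f 53 43 54
f 53 54 45
f 54 43 44
f 54 44 45
f 56 58 55
f 59 56 55
f 55 58 57
f 57 59 55
f 56 62 58
f 60 56 59
f 60 62 56
f 58 62 57
f 61 59 57
f 57 62 61
f 61 60 59
f 62 60 61
f 64 66 63
f 67 64 63
f 63 66 65
f 65 67 63
f 64 70 66
f 68 64 67
f 68 70 64
f 66 70 65
f 69 67 65
f 65 70 69
f 69 68 67
f 70 68 69
f 72 71 74
f 72 74 73
f 74 71 75
f 74 75 73
f 75 71 76
f 75 76 73
f 76 71 77
f 76 77 73
f 77 71 78
f 77 78 73
f 78 71 79
f 78 79 73
f 79 71 80
f 79 80 73
f 80 71 81
f 80 81 73
f 81 71 82
f 81 82 73
f 82 71 83
f 82 83 73
f 83 71 84
f 83 84 73
f 84 71 85
f 84 85 73
f 85 71 86
f 85 86 73
f 86 71 87
f 86 87 73
f 87 71 88
f 87 88 73
f 88 71 72
f 88 72 73



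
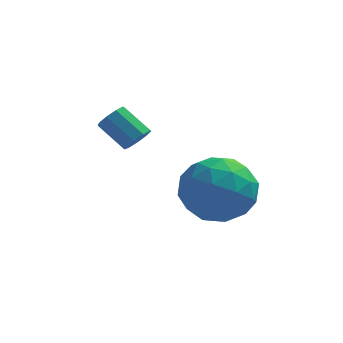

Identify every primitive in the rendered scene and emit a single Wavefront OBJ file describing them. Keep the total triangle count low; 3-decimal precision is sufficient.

v 1.004 -1.001 0.683
v 1.338 -0.658 0.886
v 0.489 -0.256 1.601
v 0.156 -0.599 1.397
v 1.171 -0.514 0.607
v 0.322 -0.112 1.321
v 0.926 -0.599 0.363
v 0.077 -0.196 1.077
v 0.718 -0.871 0.269
v -0.131 -0.469 0.983
v 0.643 -1.204 0.368
v -0.205 -0.802 1.083
v 0.738 -1.443 0.615
v -0.111 -1.04 1.329
v 0.957 -1.474 0.893
v 0.108 -1.072 1.608
v 1.198 -1.285 1.073
v 0.35 -0.882 1.787
v 1.349 -0.962 1.07
v 0.5 -0.56 1.785
v 2.596 -1.3 -0.086
v 3.799 -1.155 0.181
v 3.081 -2.525 -1.601
v 4.284 -2.38 -1.334
v 3.546 -3.005 -0.556
v 3.247 -2.248 0.38
v 3.633 -1.432 -1.8
v 3.334 -0.675 -0.864
v 4.44 -1.237 -0.878
v 4.386 -2.209 -0.109
v 2.494 -1.471 -1.311
v 2.44 -2.443 -0.542
v 3.155 -1.12 0.18
v 3.725 -2.56 -1.6
v 3.291 -2.928 -1.143
v 3.998 -2.842 -0.986
v 2.831 -1.762 0.298
v 3.538 -1.677 0.455
v 3.389 -2.764 0.022
v 3.342 -2.003 -1.875
v 4.049 -1.918 -1.718
v 2.882 -0.838 -0.434
v 3.589 -0.752 -0.277
v 3.491 -0.916 -1.442
v 4.239 -1.083 -0.285
v 4.524 -1.803 -1.176
v 4.141 -1.246 -1.45
v 3.965 -0.801 -0.9
v 4.208 -1.654 0.167
v 4.492 -2.374 -0.724
v 4.059 -2.742 -0.266
v 3.883 -2.296 0.284
v 4.584 -1.702 -0.456
v 2.388 -1.306 -0.696
v 2.672 -2.026 -1.587
v 2.997 -1.384 -1.704
v 2.821 -0.938 -1.154
v 2.356 -1.877 -0.244
v 2.641 -2.597 -1.135
v 2.915 -2.879 -0.52
v 2.739 -2.434 0.03
v 2.296 -1.978 -0.964
f 2 1 5
f 2 5 3
f 3 5 6
f 3 6 4
f 5 1 7
f 5 7 6
f 6 7 8
f 6 8 4
f 7 1 9
f 7 9 8
f 8 9 10
f 8 10 4
f 9 1 11
f 9 11 10
f 10 11 12
f 10 12 4
f 11 1 13
f 11 13 12
f 12 13 14
f 12 14 4
f 13 1 15
f 13 15 14
f 14 15 16
f 14 16 4
f 15 1 17
f 15 17 16
f 16 17 18
f 16 18 4
f 17 1 19
f 17 19 18
f 18 19 20
f 18 20 4
f 19 1 2
f 19 2 20
f 20 2 3
f 20 3 4
f 21 58 37
f 58 32 61
f 37 61 26
f 58 61 37
f 21 37 33
f 37 26 38
f 33 38 22
f 37 38 33
f 21 33 42
f 33 22 43
f 42 43 28
f 33 43 42
f 21 42 54
f 42 28 57
f 54 57 31
f 42 57 54
f 21 54 58
f 54 31 62
f 58 62 32
f 54 62 58
f 22 38 49
f 38 26 52
f 49 52 30
f 38 52 49
f 26 61 39
f 61 32 60
f 39 60 25
f 61 60 39
f 32 62 59
f 62 31 55
f 59 55 23
f 62 55 59
f 31 57 56
f 57 28 44
f 56 44 27
f 57 44 56
f 28 43 48
f 43 22 45
f 48 45 29
f 43 45 48
f 24 50 36
f 50 30 51
f 36 51 25
f 50 51 36
f 24 36 34
f 36 25 35
f 34 35 23
f 36 35 34
f 24 34 41
f 34 23 40
f 41 40 27
f 34 40 41
f 24 41 46
f 41 27 47
f 46 47 29
f 41 47 46
f 24 46 50
f 46 29 53
f 50 53 30
f 46 53 50
f 25 51 39
f 51 30 52
f 39 52 26
f 51 52 39
f 23 35 59
f 35 25 60
f 59 60 32
f 35 60 59
f 27 40 56
f 40 23 55
f 56 55 31
f 40 55 56
f 29 47 48
f 47 27 44
f 48 44 28
f 47 44 48
f 30 53 49
f 53 29 45
f 49 45 22
f 53 45 49



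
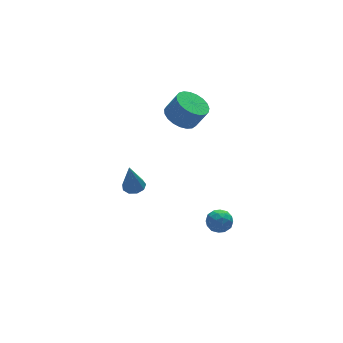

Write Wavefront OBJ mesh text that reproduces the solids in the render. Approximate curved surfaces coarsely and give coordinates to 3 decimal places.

v -0.84 -2.714 1.203
v -0.411 -2.25 1.514
v -0.049 -2.91 0.406
v 0.38 -2.446 0.717
v 0.234 -3.058 1.034
v -0.255 -2.936 1.527
v -0.205 -2.224 0.393
v -0.694 -2.102 0.886
v -0.019 -1.946 1.014
v 0.253 -2.462 1.409
v -0.713 -2.698 0.511
v -0.441 -3.214 0.906
v -0.695 -2.465 1.429
v 0.235 -2.695 0.491
v 0.149 -3.055 0.678
v 0.401 -2.782 0.86
v -0.603 -2.868 1.436
v -0.351 -2.595 1.619
v 0.028 -3.07 1.337
v -0.109 -2.565 0.301
v 0.143 -2.292 0.484
v -0.861 -2.378 1.06
v -0.609 -2.105 1.242
v -0.488 -2.09 0.583
v -0.212 -2.013 1.317
v 0.253 -2.129 0.848
v -0.091 -1.998 0.658
v -0.378 -1.927 0.948
v -0.053 -2.317 1.55
v 0.412 -2.432 1.081
v 0.326 -2.792 1.268
v 0.039 -2.72 1.557
v 0.178 -2.138 1.256
v -0.872 -2.728 0.839
v -0.407 -2.843 0.37
v -0.499 -2.44 0.363
v -0.786 -2.368 0.652
v -0.713 -3.031 1.072
v -0.248 -3.147 0.603
v -0.082 -3.233 0.972
v -0.369 -3.162 1.262
v -0.638 -3.022 0.664
v 1.058 4.013 3.348
v 1.822 3.701 2.877
v 2.366 3.396 3.96
v 1.602 3.707 4.432
v 1.912 4.081 2.939
v 2.456 3.776 4.022
v 1.855 4.449 3.071
v 2.399 4.143 4.154
v 1.66 4.741 3.251
v 2.204 4.436 4.335
v 1.361 4.907 3.448
v 1.905 4.602 4.532
v 1.009 4.919 3.628
v 1.553 4.614 4.712
v 0.666 4.774 3.76
v 1.21 4.469 4.843
v 0.391 4.497 3.82
v 0.935 4.192 4.903
v 0.231 4.137 3.799
v 0.775 3.832 4.882
v 0.214 3.755 3.7
v 0.758 3.45 4.783
v 0.343 3.417 3.54
v 0.887 3.112 4.623
v 0.595 3.183 3.347
v 1.139 2.878 4.43
v 0.928 3.092 3.154
v 1.472 2.787 4.237
v 1.283 3.16 2.995
v 1.827 2.855 4.078
v 1.599 3.376 2.897
v 2.143 3.07 3.98
v -3.496 -0.03 2.95
v -2.963 -0.245 3.029
v -3.784 -0.15 4.57
v -2.955 0.151 3.06
v -3.201 0.461 3.039
v -3.584 0.542 2.976
v -3.926 0.355 2.902
v -4.066 -0.012 2.849
v -3.94 -0.388 2.844
v -3.605 -0.597 2.889
v -3.219 -0.54 2.962
f 1 38 17
f 38 12 41
f 17 41 6
f 38 41 17
f 1 17 13
f 17 6 18
f 13 18 2
f 17 18 13
f 1 13 22
f 13 2 23
f 22 23 8
f 13 23 22
f 1 22 34
f 22 8 37
f 34 37 11
f 22 37 34
f 1 34 38
f 34 11 42
f 38 42 12
f 34 42 38
f 2 18 29
f 18 6 32
f 29 32 10
f 18 32 29
f 6 41 19
f 41 12 40
f 19 40 5
f 41 40 19
f 12 42 39
f 42 11 35
f 39 35 3
f 42 35 39
f 11 37 36
f 37 8 24
f 36 24 7
f 37 24 36
f 8 23 28
f 23 2 25
f 28 25 9
f 23 25 28
f 4 30 16
f 30 10 31
f 16 31 5
f 30 31 16
f 4 16 14
f 16 5 15
f 14 15 3
f 16 15 14
f 4 14 21
f 14 3 20
f 21 20 7
f 14 20 21
f 4 21 26
f 21 7 27
f 26 27 9
f 21 27 26
f 4 26 30
f 26 9 33
f 30 33 10
f 26 33 30
f 5 31 19
f 31 10 32
f 19 32 6
f 31 32 19
f 3 15 39
f 15 5 40
f 39 40 12
f 15 40 39
f 7 20 36
f 20 3 35
f 36 35 11
f 20 35 36
f 9 27 28
f 27 7 24
f 28 24 8
f 27 24 28
f 10 33 29
f 33 9 25
f 29 25 2
f 33 25 29
f 44 43 47
f 44 47 45
f 45 47 48
f 45 48 46
f 47 43 49
f 47 49 48
f 48 49 50
f 48 50 46
f 49 43 51
f 49 51 50
f 50 51 52
f 50 52 46
f 51 43 53
f 51 53 52
f 52 53 54
f 52 54 46
f 53 43 55
f 53 55 54
f 54 55 56
f 54 56 46
f 55 43 57
f 55 57 56
f 56 57 58
f 56 58 46
f 57 43 59
f 57 59 58
f 58 59 60
f 58 60 46
f 59 43 61
f 59 61 60
f 60 61 62
f 60 62 46
f 61 43 63
f 61 63 62
f 62 63 64
f 62 64 46
f 63 43 65
f 63 65 64
f 64 65 66
f 64 66 46
f 65 43 67
f 65 67 66
f 66 67 68
f 66 68 46
f 67 43 69
f 67 69 68
f 68 69 70
f 68 70 46
f 69 43 71
f 69 71 70
f 70 71 72
f 70 72 46
f 71 43 73
f 71 73 72
f 72 73 74
f 72 74 46
f 73 43 44
f 73 44 74
f 74 44 45
f 74 45 46
f 76 75 78
f 76 78 77
f 78 75 79
f 78 79 77
f 79 75 80
f 79 80 77
f 80 75 81
f 80 81 77
f 81 75 82
f 81 82 77
f 82 75 83
f 82 83 77
f 83 75 84
f 83 84 77
f 84 75 85
f 84 85 77
f 85 75 76
f 85 76 77



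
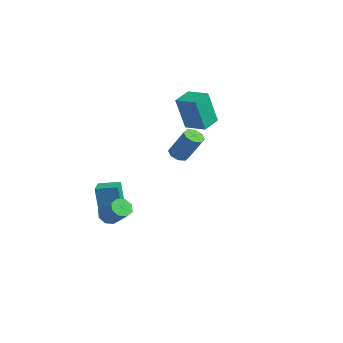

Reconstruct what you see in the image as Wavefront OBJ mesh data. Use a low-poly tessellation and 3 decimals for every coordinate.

v -2.659 -2.051 -3.407
v -3.02 -2.111 -1.481
v -1.91 -1.155 -3.239
v -2.271 -1.215 -1.313
v -1.789 -2.805 -3.267
v -2.15 -2.865 -1.341
v -1.04 -1.909 -3.099
v -1.401 -1.969 -1.173
v -2.532 3.011 1.48
v -2.644 2.454 3.513
v -2.898 4.087 1.755
v -3.01 3.531 3.787
v -1.29 3.389 1.653
v -1.402 2.833 3.685
v -1.656 4.466 1.927
v -1.768 3.909 3.96
v 2.817 -1.179 2.547
v 3.07 -0.745 2.3
v 3.897 -0.407 3.747
v 3.643 -0.841 3.993
v 2.7 -0.635 2.486
v 3.527 -0.296 3.932
v 2.398 -0.844 2.707
v 3.225 -0.505 4.154
v 2.341 -1.249 2.835
v 3.168 -0.91 4.281
v 2.563 -1.613 2.793
v 3.39 -1.275 4.24
v 2.933 -1.724 2.608
v 3.76 -1.385 4.054
v 3.235 -1.515 2.386
v 4.062 -1.176 3.833
v 3.292 -1.11 2.259
v 4.119 -0.771 3.705
v -0.14 -3.331 -2.245
v 0.261 -3.303 -2.703
v 1.341 -3.221 -1.754
v 0.94 -3.249 -1.295
v 0.112 -2.881 -2.57
v 1.192 -2.799 -1.621
v -0.184 -2.723 -2.247
v 0.896 -2.641 -1.297
v -0.455 -2.92 -1.922
v 0.625 -2.838 -0.972
v -0.541 -3.359 -1.786
v 0.539 -3.277 -0.837
v -0.392 -3.781 -1.919
v 0.688 -3.699 -0.97
v -0.096 -3.939 -2.243
v 0.984 -3.857 -1.293
v 0.175 -3.742 -2.568
v 1.255 -3.66 -1.618
f 2 4 1
f 5 2 1
f 1 4 3
f 3 5 1
f 2 8 4
f 6 2 5
f 6 8 2
f 4 8 3
f 7 5 3
f 3 8 7
f 7 6 5
f 8 6 7
f 10 12 9
f 13 10 9
f 9 12 11
f 11 13 9
f 10 16 12
f 14 10 13
f 14 16 10
f 12 16 11
f 15 13 11
f 11 16 15
f 15 14 13
f 16 14 15
f 18 17 21
f 18 21 19
f 19 21 22
f 19 22 20
f 21 17 23
f 21 23 22
f 22 23 24
f 22 24 20
f 23 17 25
f 23 25 24
f 24 25 26
f 24 26 20
f 25 17 27
f 25 27 26
f 26 27 28
f 26 28 20
f 27 17 29
f 27 29 28
f 28 29 30
f 28 30 20
f 29 17 31
f 29 31 30
f 30 31 32
f 30 32 20
f 31 17 33
f 31 33 32
f 32 33 34
f 32 34 20
f 33 17 18
f 33 18 34
f 34 18 19
f 34 19 20
f 36 35 39
f 36 39 37
f 37 39 40
f 37 40 38
f 39 35 41
f 39 41 40
f 40 41 42
f 40 42 38
f 41 35 43
f 41 43 42
f 42 43 44
f 42 44 38
f 43 35 45
f 43 45 44
f 44 45 46
f 44 46 38
f 45 35 47
f 45 47 46
f 46 47 48
f 46 48 38
f 47 35 49
f 47 49 48
f 48 49 50
f 48 50 38
f 49 35 51
f 49 51 50
f 50 51 52
f 50 52 38
f 51 35 36
f 51 36 52
f 52 36 37
f 52 37 38



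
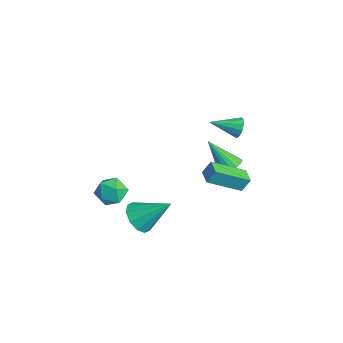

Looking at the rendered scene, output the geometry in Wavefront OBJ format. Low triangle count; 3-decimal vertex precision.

v 1.192 1.937 -2.718
v 1.281 2.332 -2.028
v 1.41 3.597 -3.698
v 1.499 3.992 -3.008
v 2.021 1.808 -2.752
v 2.11 2.203 -2.062
v 2.239 3.468 -3.732
v 2.328 3.863 -3.042
v 1.557 -1.779 -2.509
v 2.001 -2.394 -2.874
v 0.479 -2.606 -2.426
v 0.923 -3.221 -2.791
v 1.117 -2.967 -2.013
v 1.783 -2.456 -2.064
v 0.697 -2.544 -3.236
v 1.363 -2.033 -3.287
v 1.469 -2.866 -3.323
v 1.728 -3.128 -2.567
v 0.752 -1.872 -2.733
v 1.011 -2.134 -1.977
v 2.634 -1.72 -3.638
v 3.378 -1.726 -4.107
v 3.386 -0.46 -2.462
v 3.053 -1.341 -4.312
v 2.568 -1.101 -4.259
v 2.108 -1.097 -3.969
v 1.849 -1.332 -3.552
v 1.89 -1.714 -3.168
v 2.215 -2.099 -2.963
v 2.7 -2.339 -3.016
v 3.16 -2.343 -3.306
v 3.419 -2.109 -3.723
v 0.329 3.731 -3.561
v 0.871 3.828 -3.178
v -0.549 2.949 -2.119
v 0.714 4.079 -3.137
v 0.482 4.261 -3.18
v 0.219 4.337 -3.299
v -0.021 4.294 -3.469
v -0.193 4.139 -3.658
v -0.261 3.903 -3.827
v -0.212 3.633 -3.943
v -0.056 3.382 -3.984
v 0.177 3.201 -3.941
v 0.439 3.124 -3.823
v 0.68 3.167 -3.652
v 0.851 3.322 -3.464
v 0.919 3.558 -3.295
v 1.673 3.51 0.31
v 2.033 3.581 0.759
v 1.307 2.21 0.81
v 1.743 3.699 0.854
v 1.431 3.757 0.776
v 1.196 3.736 0.55
v 1.112 3.644 0.248
v 1.206 3.509 -0.035
v 1.449 3.374 -0.207
v 1.763 3.283 -0.216
v 2.048 3.263 -0.057
v 2.214 3.322 0.218
v 2.208 3.441 0.522
f 2 4 1
f 5 2 1
f 1 4 3
f 3 5 1
f 2 8 4
f 6 2 5
f 6 8 2
f 4 8 3
f 7 5 3
f 3 8 7
f 7 6 5
f 8 6 7
f 9 20 14
f 9 14 10
f 9 10 16
f 9 16 19
f 9 19 20
f 10 14 18
f 14 20 13
f 20 19 11
f 19 16 15
f 16 10 17
f 12 18 13
f 12 13 11
f 12 11 15
f 12 15 17
f 12 17 18
f 13 18 14
f 11 13 20
f 15 11 19
f 17 15 16
f 18 17 10
f 22 21 24
f 22 24 23
f 24 21 25
f 24 25 23
f 25 21 26
f 25 26 23
f 26 21 27
f 26 27 23
f 27 21 28
f 27 28 23
f 28 21 29
f 28 29 23
f 29 21 30
f 29 30 23
f 30 21 31
f 30 31 23
f 31 21 32
f 31 32 23
f 32 21 22
f 32 22 23
f 34 33 36
f 34 36 35
f 36 33 37
f 36 37 35
f 37 33 38
f 37 38 35
f 38 33 39
f 38 39 35
f 39 33 40
f 39 40 35
f 40 33 41
f 40 41 35
f 41 33 42
f 41 42 35
f 42 33 43
f 42 43 35
f 43 33 44
f 43 44 35
f 44 33 45
f 44 45 35
f 45 33 46
f 45 46 35
f 46 33 47
f 46 47 35
f 47 33 48
f 47 48 35
f 48 33 34
f 48 34 35
f 50 49 52
f 50 52 51
f 52 49 53
f 52 53 51
f 53 49 54
f 53 54 51
f 54 49 55
f 54 55 51
f 55 49 56
f 55 56 51
f 56 49 57
f 56 57 51
f 57 49 58
f 57 58 51
f 58 49 59
f 58 59 51
f 59 49 60
f 59 60 51
f 60 49 61
f 60 61 51
f 61 49 50
f 61 50 51



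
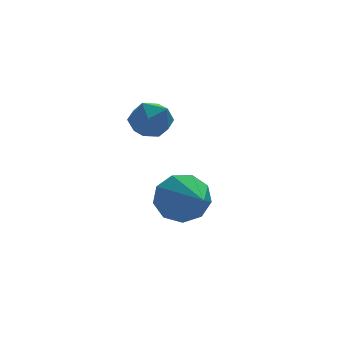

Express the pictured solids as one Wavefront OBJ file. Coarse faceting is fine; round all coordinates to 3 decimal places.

v -0.913 1.615 0.164
v -0.213 1.428 0.416
v -0.967 0.552 -0.476
v -0.267 0.365 -0.224
v -0.86 0.379 0.264
v -0.826 1.036 0.659
v -0.354 0.944 -0.719
v -0.32 1.601 -0.324
v 0.133 1.013 -0.13
v -0.18 0.663 0.478
v -1 1.317 -0.538
v -1.313 0.967 0.07
v 0.38 0.959 -3.355
v 0.79 1.244 -2.57
v 0.4 -0.859 -2.705
v 0.157 1.26 -2.503
v -0.371 1.136 -2.835
v -0.548 0.929 -3.41
v -0.291 0.735 -3.959
v 0.28 0.647 -4.225
v 0.897 0.704 -4.084
v 1.273 0.881 -3.602
v 1.23 1.094 -3.004
f 1 12 6
f 1 6 2
f 1 2 8
f 1 8 11
f 1 11 12
f 2 6 10
f 6 12 5
f 12 11 3
f 11 8 7
f 8 2 9
f 4 10 5
f 4 5 3
f 4 3 7
f 4 7 9
f 4 9 10
f 5 10 6
f 3 5 12
f 7 3 11
f 9 7 8
f 10 9 2
f 14 13 16
f 14 16 15
f 16 13 17
f 16 17 15
f 17 13 18
f 17 18 15
f 18 13 19
f 18 19 15
f 19 13 20
f 19 20 15
f 20 13 21
f 20 21 15
f 21 13 22
f 21 22 15
f 22 13 23
f 22 23 15
f 23 13 14
f 23 14 15



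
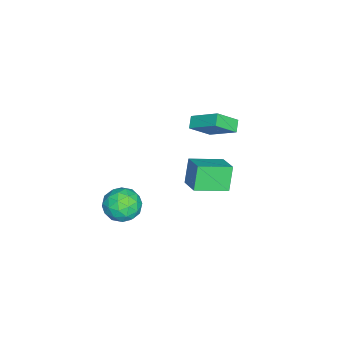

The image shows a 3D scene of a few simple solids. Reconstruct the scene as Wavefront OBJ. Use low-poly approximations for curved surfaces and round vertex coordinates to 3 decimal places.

v -2.278 -1.186 -3.386
v -3.073 -1.187 -1.906
v -3.303 0.586 -3.935
v -4.098 0.585 -2.455
v -1.122 -0.325 -2.765
v -1.917 -0.326 -1.285
v -2.147 1.447 -3.314
v -2.942 1.446 -1.834
v 2.725 -2.702 0.481
v 3.087 -2.092 -0.433
v 4.113 -3.928 0.213
v 4.475 -3.318 -0.701
v 4.584 -2.883 0.365
v 3.726 -2.125 0.531
v 3.474 -3.895 -0.751
v 2.616 -3.137 -0.585
v 3.55 -2.83 -1.194
v 4.236 -2.204 -0.505
v 2.964 -3.816 0.285
v 3.65 -3.19 0.974
v 2.784 -2.289 0.048
v 4.416 -3.731 -0.268
v 4.48 -3.475 0.359
v 4.693 -3.116 -0.178
v 3.16 -2.308 0.614
v 3.373 -1.95 0.077
v 4.253 -2.415 0.546
v 3.827 -4.07 -0.297
v 4.04 -3.712 -0.834
v 2.507 -2.904 -0.042
v 2.72 -2.545 -0.579
v 2.947 -3.605 -0.766
v 3.269 -2.365 -0.937
v 4.085 -3.085 -1.095
v 3.496 -3.424 -1.124
v 2.992 -2.979 -1.026
v 3.672 -1.997 -0.532
v 4.488 -2.717 -0.689
v 4.552 -2.461 -0.063
v 4.048 -2.016 0.035
v 3.944 -2.43 -0.979
v 2.712 -3.303 0.469
v 3.528 -4.023 0.312
v 3.152 -4.004 -0.255
v 2.648 -3.559 -0.157
v 3.115 -2.935 0.875
v 3.931 -3.655 0.717
v 4.208 -3.041 0.806
v 3.704 -2.596 0.904
v 3.256 -3.59 0.759
v -1.103 0.56 2.635
v -1.782 0.474 3.069
v -0.6 2.163 3.739
v -1.278 2.077 4.173
v -0.322 -0.397 3.667
v -1 -0.483 4.101
v 0.182 1.206 4.771
v -0.497 1.12 5.205
f 2 4 1
f 5 2 1
f 1 4 3
f 3 5 1
f 2 8 4
f 6 2 5
f 6 8 2
f 4 8 3
f 7 5 3
f 3 8 7
f 7 6 5
f 8 6 7
f 9 46 25
f 46 20 49
f 25 49 14
f 46 49 25
f 9 25 21
f 25 14 26
f 21 26 10
f 25 26 21
f 9 21 30
f 21 10 31
f 30 31 16
f 21 31 30
f 9 30 42
f 30 16 45
f 42 45 19
f 30 45 42
f 9 42 46
f 42 19 50
f 46 50 20
f 42 50 46
f 10 26 37
f 26 14 40
f 37 40 18
f 26 40 37
f 14 49 27
f 49 20 48
f 27 48 13
f 49 48 27
f 20 50 47
f 50 19 43
f 47 43 11
f 50 43 47
f 19 45 44
f 45 16 32
f 44 32 15
f 45 32 44
f 16 31 36
f 31 10 33
f 36 33 17
f 31 33 36
f 12 38 24
f 38 18 39
f 24 39 13
f 38 39 24
f 12 24 22
f 24 13 23
f 22 23 11
f 24 23 22
f 12 22 29
f 22 11 28
f 29 28 15
f 22 28 29
f 12 29 34
f 29 15 35
f 34 35 17
f 29 35 34
f 12 34 38
f 34 17 41
f 38 41 18
f 34 41 38
f 13 39 27
f 39 18 40
f 27 40 14
f 39 40 27
f 11 23 47
f 23 13 48
f 47 48 20
f 23 48 47
f 15 28 44
f 28 11 43
f 44 43 19
f 28 43 44
f 17 35 36
f 35 15 32
f 36 32 16
f 35 32 36
f 18 41 37
f 41 17 33
f 37 33 10
f 41 33 37
f 52 54 51
f 55 52 51
f 51 54 53
f 53 55 51
f 52 58 54
f 56 52 55
f 56 58 52
f 54 58 53
f 57 55 53
f 53 58 57
f 57 56 55
f 58 56 57



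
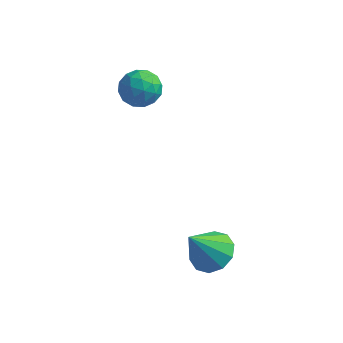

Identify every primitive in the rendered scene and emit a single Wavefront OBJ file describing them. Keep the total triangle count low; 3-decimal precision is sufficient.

v -2.47 2.061 2.295
v -1.856 1.221 2.275
v -3.204 1.559 0.865
v -2.59 0.719 0.845
v -3.329 0.806 1.572
v -2.876 1.116 2.456
v -2.184 1.664 0.684
v -1.731 1.974 1.568
v -1.679 0.975 1.279
v -2.387 0.445 1.829
v -2.673 2.335 1.311
v -3.381 1.805 1.861
v -2.099 1.685 2.411
v -2.961 1.095 0.729
v -3.396 1.146 1.157
v -3.035 0.652 1.145
v -2.698 1.624 2.517
v -2.337 1.13 2.506
v -3.203 0.886 2.092
v -2.723 1.65 0.634
v -2.362 1.156 0.623
v -2.025 2.128 1.995
v -1.664 1.634 1.983
v -1.857 1.894 1.048
v -1.634 1.047 1.814
v -2.065 0.751 0.973
v -1.827 1.307 0.878
v -1.56 1.489 1.398
v -2.05 0.735 2.137
v -2.481 0.44 1.296
v -2.916 0.491 1.723
v -2.65 0.674 2.243
v -1.946 0.591 1.551
v -2.579 2.34 1.844
v -3.01 2.045 1.003
v -2.41 2.106 0.897
v -2.144 2.289 1.417
v -2.995 2.029 2.167
v -3.426 1.733 1.326
v -3.5 1.291 1.742
v -3.233 1.473 2.262
v -3.114 2.189 1.589
v 2.655 -2.919 -4.126
v 3.686 -3.129 -3.84
v 1.965 -3.861 -2.334
v 3.518 -2.527 -3.588
v 3.021 -2.075 -3.542
v 2.384 -1.945 -3.719
v 1.851 -2.187 -4.052
v 1.625 -2.709 -4.413
v 1.792 -3.311 -4.665
v 2.29 -3.763 -4.711
v 2.926 -3.893 -4.534
v 3.46 -3.65 -4.201
f 1 38 17
f 38 12 41
f 17 41 6
f 38 41 17
f 1 17 13
f 17 6 18
f 13 18 2
f 17 18 13
f 1 13 22
f 13 2 23
f 22 23 8
f 13 23 22
f 1 22 34
f 22 8 37
f 34 37 11
f 22 37 34
f 1 34 38
f 34 11 42
f 38 42 12
f 34 42 38
f 2 18 29
f 18 6 32
f 29 32 10
f 18 32 29
f 6 41 19
f 41 12 40
f 19 40 5
f 41 40 19
f 12 42 39
f 42 11 35
f 39 35 3
f 42 35 39
f 11 37 36
f 37 8 24
f 36 24 7
f 37 24 36
f 8 23 28
f 23 2 25
f 28 25 9
f 23 25 28
f 4 30 16
f 30 10 31
f 16 31 5
f 30 31 16
f 4 16 14
f 16 5 15
f 14 15 3
f 16 15 14
f 4 14 21
f 14 3 20
f 21 20 7
f 14 20 21
f 4 21 26
f 21 7 27
f 26 27 9
f 21 27 26
f 4 26 30
f 26 9 33
f 30 33 10
f 26 33 30
f 5 31 19
f 31 10 32
f 19 32 6
f 31 32 19
f 3 15 39
f 15 5 40
f 39 40 12
f 15 40 39
f 7 20 36
f 20 3 35
f 36 35 11
f 20 35 36
f 9 27 28
f 27 7 24
f 28 24 8
f 27 24 28
f 10 33 29
f 33 9 25
f 29 25 2
f 33 25 29
f 44 43 46
f 44 46 45
f 46 43 47
f 46 47 45
f 47 43 48
f 47 48 45
f 48 43 49
f 48 49 45
f 49 43 50
f 49 50 45
f 50 43 51
f 50 51 45
f 51 43 52
f 51 52 45
f 52 43 53
f 52 53 45
f 53 43 54
f 53 54 45
f 54 43 44
f 54 44 45



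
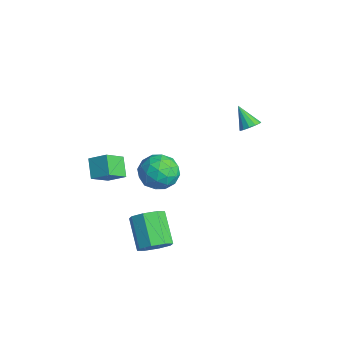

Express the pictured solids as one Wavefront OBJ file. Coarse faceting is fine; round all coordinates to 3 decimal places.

v 2.255 -1.818 -3.74
v 2.851 -1.516 -3.065
v 1.301 -1.32 -1.784
v 0.705 -1.622 -2.46
v 2.587 -0.971 -3.467
v 1.037 -0.775 -2.187
v 2.129 -0.922 -4.029
v 0.579 -0.726 -2.749
v 1.745 -1.398 -4.422
v 0.194 -1.202 -3.142
v 1.659 -2.12 -4.416
v 0.109 -1.924 -3.135
v 1.923 -2.665 -4.013
v 0.373 -2.469 -2.733
v 2.381 -2.714 -3.451
v 0.831 -2.518 -2.171
v 2.766 -2.238 -3.058
v 1.215 -2.042 -1.778
v 1.538 -0.652 2.282
v 2.39 -1.202 1.771
v 0.37 -1.278 1.009
v 1.222 -1.828 0.498
v 0.852 -2.174 1.514
v 1.574 -1.787 2.301
v 1.186 -0.693 0.479
v 1.908 -0.306 1.266
v 2.173 -1.227 0.656
v 1.966 -2.142 1.296
v 0.794 -0.338 1.484
v 0.587 -1.253 2.124
v 2.066 -0.872 2.138
v 0.694 -1.608 0.642
v 0.476 -1.811 1.239
v 0.977 -2.135 0.939
v 1.587 -1.216 2.45
v 2.087 -1.539 2.149
v 1.184 -2.11 1.998
v 0.673 -0.941 0.631
v 1.173 -1.264 0.33
v 1.783 -0.345 1.841
v 2.284 -0.669 1.541
v 1.576 -0.37 0.782
v 2.439 -1.21 1.183
v 1.753 -1.578 0.435
v 1.732 -0.911 0.423
v 2.156 -0.684 0.886
v 2.318 -1.748 1.559
v 1.632 -2.116 0.811
v 1.414 -2.319 1.408
v 1.838 -2.092 1.87
v 2.19 -1.763 0.904
v 1.128 -0.364 1.969
v 0.442 -0.732 1.221
v 0.922 -0.388 0.91
v 1.346 -0.161 1.372
v 1.007 -0.902 2.345
v 0.321 -1.27 1.597
v 0.604 -1.796 1.894
v 1.028 -1.569 2.357
v 0.57 -0.717 1.876
v -3.6 -2.21 -1.207
v -3.128 -3.324 -0.321
v -2.921 -1.457 -0.622
v -2.449 -2.571 0.264
v -2.631 -2.449 -2.024
v -2.159 -3.563 -1.138
v -1.952 -1.696 -1.439
v -1.48 -2.81 -0.553
v 1.144 3.879 3.132
v 1.449 4.263 3.494
v 0.236 3.601 4.188
v 1.208 4.45 3.337
v 0.946 4.456 3.114
v 0.747 4.278 2.896
v 0.674 3.974 2.754
v 0.75 3.64 2.731
v 0.951 3.381 2.836
v 1.213 3.281 3.034
v 1.453 3.37 3.264
v 1.595 3.621 3.451
v 1.593 3.954 3.537
f 2 1 5
f 2 5 3
f 3 5 6
f 3 6 4
f 5 1 7
f 5 7 6
f 6 7 8
f 6 8 4
f 7 1 9
f 7 9 8
f 8 9 10
f 8 10 4
f 9 1 11
f 9 11 10
f 10 11 12
f 10 12 4
f 11 1 13
f 11 13 12
f 12 13 14
f 12 14 4
f 13 1 15
f 13 15 14
f 14 15 16
f 14 16 4
f 15 1 17
f 15 17 16
f 16 17 18
f 16 18 4
f 17 1 2
f 17 2 18
f 18 2 3
f 18 3 4
f 19 56 35
f 56 30 59
f 35 59 24
f 56 59 35
f 19 35 31
f 35 24 36
f 31 36 20
f 35 36 31
f 19 31 40
f 31 20 41
f 40 41 26
f 31 41 40
f 19 40 52
f 40 26 55
f 52 55 29
f 40 55 52
f 19 52 56
f 52 29 60
f 56 60 30
f 52 60 56
f 20 36 47
f 36 24 50
f 47 50 28
f 36 50 47
f 24 59 37
f 59 30 58
f 37 58 23
f 59 58 37
f 30 60 57
f 60 29 53
f 57 53 21
f 60 53 57
f 29 55 54
f 55 26 42
f 54 42 25
f 55 42 54
f 26 41 46
f 41 20 43
f 46 43 27
f 41 43 46
f 22 48 34
f 48 28 49
f 34 49 23
f 48 49 34
f 22 34 32
f 34 23 33
f 32 33 21
f 34 33 32
f 22 32 39
f 32 21 38
f 39 38 25
f 32 38 39
f 22 39 44
f 39 25 45
f 44 45 27
f 39 45 44
f 22 44 48
f 44 27 51
f 48 51 28
f 44 51 48
f 23 49 37
f 49 28 50
f 37 50 24
f 49 50 37
f 21 33 57
f 33 23 58
f 57 58 30
f 33 58 57
f 25 38 54
f 38 21 53
f 54 53 29
f 38 53 54
f 27 45 46
f 45 25 42
f 46 42 26
f 45 42 46
f 28 51 47
f 51 27 43
f 47 43 20
f 51 43 47
f 62 64 61
f 65 62 61
f 61 64 63
f 63 65 61
f 62 68 64
f 66 62 65
f 66 68 62
f 64 68 63
f 67 65 63
f 63 68 67
f 67 66 65
f 68 66 67
f 70 69 72
f 70 72 71
f 72 69 73
f 72 73 71
f 73 69 74
f 73 74 71
f 74 69 75
f 74 75 71
f 75 69 76
f 75 76 71
f 76 69 77
f 76 77 71
f 77 69 78
f 77 78 71
f 78 69 79
f 78 79 71
f 79 69 80
f 79 80 71
f 80 69 81
f 80 81 71
f 81 69 70
f 81 70 71



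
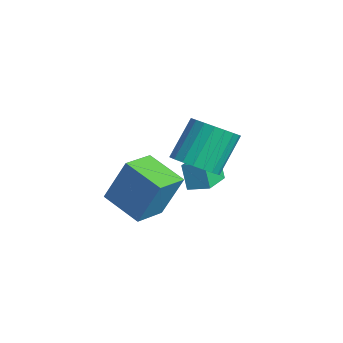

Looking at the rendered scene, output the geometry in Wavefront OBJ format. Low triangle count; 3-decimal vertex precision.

v -0.189 0.791 0.689
v 0.576 0.398 1.237
v 0.034 1.496 2.78
v -0.731 1.889 2.231
v 0.759 0.737 1.06
v 0.217 1.835 2.603
v 0.779 1.085 0.819
v 0.237 2.183 2.362
v 0.631 1.382 0.556
v 0.089 2.481 2.098
v 0.342 1.578 0.315
v -0.2 2.676 1.858
v -0.04 1.637 0.139
v -0.582 2.735 1.682
v -0.447 1.55 0.058
v -0.989 2.648 1.601
v -0.809 1.331 0.086
v -1.351 2.43 1.629
v -1.064 1.02 0.218
v -1.607 2.118 1.761
v -1.168 0.668 0.432
v -1.711 1.767 1.974
v -1.103 0.338 0.69
v -1.645 1.436 2.233
v -0.879 0.086 0.948
v -1.422 1.185 2.49
v -0.536 -0.044 1.161
v -1.079 1.055 2.704
v -0.133 -0.03 1.292
v -0.676 1.069 2.835
v 0.26 0.127 1.319
v -0.282 1.225 2.862
v -3.599 -1.53 -2.526
v -3.159 -0.775 -0.54
v -4.37 -0.215 -2.856
v -3.93 0.541 -0.87
v -2.01 -0.761 -3.17
v -1.57 -0.005 -1.184
v -2.781 0.555 -3.5
v -2.341 1.31 -1.514
v -1.802 1.204 -1.731
v -2.237 1.149 -0.604
v -2.908 2.328 -2.103
v -3.342 2.273 -0.975
v -1.198 1.887 -1.465
v -1.632 1.832 -0.337
v -2.303 3.011 -1.836
v -2.738 2.956 -0.709
f 2 1 5
f 2 5 3
f 3 5 6
f 3 6 4
f 5 1 7
f 5 7 6
f 6 7 8
f 6 8 4
f 7 1 9
f 7 9 8
f 8 9 10
f 8 10 4
f 9 1 11
f 9 11 10
f 10 11 12
f 10 12 4
f 11 1 13
f 11 13 12
f 12 13 14
f 12 14 4
f 13 1 15
f 13 15 14
f 14 15 16
f 14 16 4
f 15 1 17
f 15 17 16
f 16 17 18
f 16 18 4
f 17 1 19
f 17 19 18
f 18 19 20
f 18 20 4
f 19 1 21
f 19 21 20
f 20 21 22
f 20 22 4
f 21 1 23
f 21 23 22
f 22 23 24
f 22 24 4
f 23 1 25
f 23 25 24
f 24 25 26
f 24 26 4
f 25 1 27
f 25 27 26
f 26 27 28
f 26 28 4
f 27 1 29
f 27 29 28
f 28 29 30
f 28 30 4
f 29 1 31
f 29 31 30
f 30 31 32
f 30 32 4
f 31 1 2
f 31 2 32
f 32 2 3
f 32 3 4
f 34 36 33
f 37 34 33
f 33 36 35
f 35 37 33
f 34 40 36
f 38 34 37
f 38 40 34
f 36 40 35
f 39 37 35
f 35 40 39
f 39 38 37
f 40 38 39
f 42 44 41
f 45 42 41
f 41 44 43
f 43 45 41
f 42 48 44
f 46 42 45
f 46 48 42
f 44 48 43
f 47 45 43
f 43 48 47
f 47 46 45
f 48 46 47



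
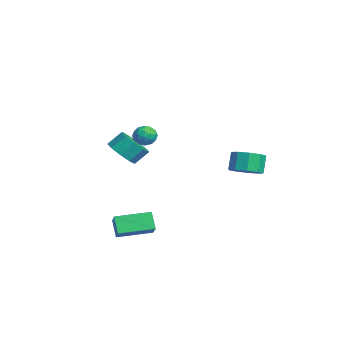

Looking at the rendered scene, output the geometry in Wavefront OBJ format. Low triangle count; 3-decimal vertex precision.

v 2.678 -3.503 -3.21
v 3.683 -3.631 -2.477
v 2.803 -1.564 -3.044
v 3.808 -1.692 -2.312
v 3.352 -3.468 -4.128
v 4.357 -3.596 -3.396
v 3.477 -1.529 -3.963
v 4.482 -1.657 -3.23
v -3.412 -1.576 -0.94
v -2.415 -1.36 -1.14
v -2.43 -0.549 -0.339
v -3.428 -0.764 -0.14
v -2.837 -0.962 -1.551
v -2.852 -0.15 -0.751
v -3.528 -0.851 -1.677
v -3.543 -0.039 -0.876
v -4.165 -1.079 -1.458
v -4.181 -0.268 -0.657
v -4.45 -1.54 -0.997
v -4.465 -0.728 -0.196
v -4.249 -2.017 -0.509
v -4.265 -1.206 0.292
v -3.657 -2.288 -0.223
v -3.672 -1.477 0.577
v -2.95 -2.226 -0.273
v -2.965 -1.415 0.528
v -2.459 -1.859 -0.635
v -2.475 -1.048 0.166
v 2.547 3.713 -0.501
v 3.367 3.523 -0.083
v 2.893 3.817 0.979
v 2.073 4.007 0.561
v 3.349 4.14 -0.262
v 2.876 4.434 0.801
v 2.956 4.558 -0.553
v 2.482 4.852 0.51
v 2.371 4.58 -0.819
v 1.898 4.874 0.243
v 1.869 4.197 -0.937
v 1.395 4.491 0.125
v 1.684 3.587 -0.851
v 1.21 3.881 0.211
v 1.902 3.036 -0.601
v 1.428 3.33 0.461
v 2.422 2.802 -0.305
v 1.949 3.096 0.758
v 3.001 2.994 -0.1
v 2.527 3.288 0.963
v -0.211 -1.315 1.48
v 0.21 -0.801 1.244
v 0.53 -1.539 2.316
v 0.951 -1.025 2.08
v 0.332 -0.866 2.376
v -0.126 -0.727 1.859
v 0.866 -1.613 1.701
v 0.408 -1.474 1.184
v 0.876 -0.986 1.381
v 0.545 -0.524 1.798
v 0.195 -1.816 1.762
v -0.136 -1.354 2.179
v -0.066 -1.038 1.289
v 0.806 -1.302 2.271
v 0.442 -1.208 2.445
v 0.689 -0.906 2.307
v -0.263 -0.994 1.65
v -0.016 -0.693 1.511
v 0.056 -0.731 2.176
v 0.756 -1.647 2.049
v 1.003 -1.346 1.91
v 0.051 -1.434 1.253
v 0.298 -1.132 1.115
v 0.684 -1.609 1.384
v 0.573 -0.845 1.23
v 1.009 -0.977 1.722
v 0.959 -1.322 1.499
v 0.69 -1.241 1.195
v 0.379 -0.573 1.476
v 0.815 -0.705 1.967
v 0.451 -0.611 2.141
v 0.181 -0.53 1.837
v 0.77 -0.682 1.556
v -0.075 -1.635 1.593
v 0.361 -1.767 2.084
v 0.559 -1.81 1.723
v 0.289 -1.729 1.419
v -0.269 -1.363 1.838
v 0.167 -1.495 2.33
v 0.05 -1.099 2.365
v -0.219 -1.018 2.061
v -0.03 -1.658 2.004
f 2 4 1
f 5 2 1
f 1 4 3
f 3 5 1
f 2 8 4
f 6 2 5
f 6 8 2
f 4 8 3
f 7 5 3
f 3 8 7
f 7 6 5
f 8 6 7
f 10 9 13
f 10 13 11
f 11 13 14
f 11 14 12
f 13 9 15
f 13 15 14
f 14 15 16
f 14 16 12
f 15 9 17
f 15 17 16
f 16 17 18
f 16 18 12
f 17 9 19
f 17 19 18
f 18 19 20
f 18 20 12
f 19 9 21
f 19 21 20
f 20 21 22
f 20 22 12
f 21 9 23
f 21 23 22
f 22 23 24
f 22 24 12
f 23 9 25
f 23 25 24
f 24 25 26
f 24 26 12
f 25 9 27
f 25 27 26
f 26 27 28
f 26 28 12
f 27 9 10
f 27 10 28
f 28 10 11
f 28 11 12
f 30 29 33
f 30 33 31
f 31 33 34
f 31 34 32
f 33 29 35
f 33 35 34
f 34 35 36
f 34 36 32
f 35 29 37
f 35 37 36
f 36 37 38
f 36 38 32
f 37 29 39
f 37 39 38
f 38 39 40
f 38 40 32
f 39 29 41
f 39 41 40
f 40 41 42
f 40 42 32
f 41 29 43
f 41 43 42
f 42 43 44
f 42 44 32
f 43 29 45
f 43 45 44
f 44 45 46
f 44 46 32
f 45 29 47
f 45 47 46
f 46 47 48
f 46 48 32
f 47 29 30
f 47 30 48
f 48 30 31
f 48 31 32
f 49 86 65
f 86 60 89
f 65 89 54
f 86 89 65
f 49 65 61
f 65 54 66
f 61 66 50
f 65 66 61
f 49 61 70
f 61 50 71
f 70 71 56
f 61 71 70
f 49 70 82
f 70 56 85
f 82 85 59
f 70 85 82
f 49 82 86
f 82 59 90
f 86 90 60
f 82 90 86
f 50 66 77
f 66 54 80
f 77 80 58
f 66 80 77
f 54 89 67
f 89 60 88
f 67 88 53
f 89 88 67
f 60 90 87
f 90 59 83
f 87 83 51
f 90 83 87
f 59 85 84
f 85 56 72
f 84 72 55
f 85 72 84
f 56 71 76
f 71 50 73
f 76 73 57
f 71 73 76
f 52 78 64
f 78 58 79
f 64 79 53
f 78 79 64
f 52 64 62
f 64 53 63
f 62 63 51
f 64 63 62
f 52 62 69
f 62 51 68
f 69 68 55
f 62 68 69
f 52 69 74
f 69 55 75
f 74 75 57
f 69 75 74
f 52 74 78
f 74 57 81
f 78 81 58
f 74 81 78
f 53 79 67
f 79 58 80
f 67 80 54
f 79 80 67
f 51 63 87
f 63 53 88
f 87 88 60
f 63 88 87
f 55 68 84
f 68 51 83
f 84 83 59
f 68 83 84
f 57 75 76
f 75 55 72
f 76 72 56
f 75 72 76
f 58 81 77
f 81 57 73
f 77 73 50
f 81 73 77

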